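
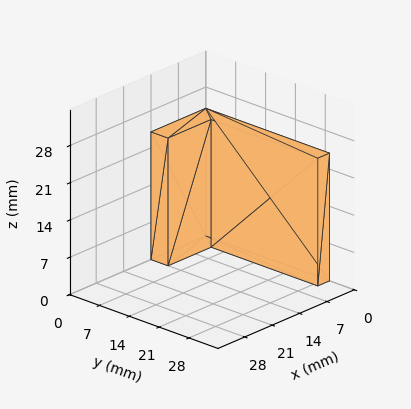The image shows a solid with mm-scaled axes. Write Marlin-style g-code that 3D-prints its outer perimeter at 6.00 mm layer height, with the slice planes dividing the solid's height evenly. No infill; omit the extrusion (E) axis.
Reading the render: the shape is an L-shaped prism: outer 14 × 29 mm, arm thicknesses ≈ 4 mm (horizontal) and 3 mm (vertical), extruded 24 mm in z (dimensions read to the nearest mm from the axis ticks). For the g-code, the solid's height is divided into equal slices at the stated Δz and each level perimeter traced with G1 moves after a G0 lift.

; perimeter-only toolpath
G21 ; units = mm
G90 ; absolute positioning
G28 ; home
; layer 1
G0 Z6.00
G0 X0.00 Y0.00
G1 X14.00 Y0.00
G1 X14.00 Y4.00
G1 X3.00 Y4.00
G1 X3.00 Y29.00
G1 X0.00 Y29.00
G1 X0.00 Y0.00
; layer 2
G0 Z12.00
G0 X0.00 Y0.00
G1 X14.00 Y0.00
G1 X14.00 Y4.00
G1 X3.00 Y4.00
G1 X3.00 Y29.00
G1 X0.00 Y29.00
G1 X0.00 Y0.00
; layer 3
G0 Z18.00
G0 X0.00 Y0.00
G1 X14.00 Y0.00
G1 X14.00 Y4.00
G1 X3.00 Y4.00
G1 X3.00 Y29.00
G1 X0.00 Y29.00
G1 X0.00 Y0.00
; layer 4
G0 Z24.00
G0 X0.00 Y0.00
G1 X14.00 Y0.00
G1 X14.00 Y4.00
G1 X3.00 Y4.00
G1 X3.00 Y29.00
G1 X0.00 Y29.00
G1 X0.00 Y0.00
M2 ; end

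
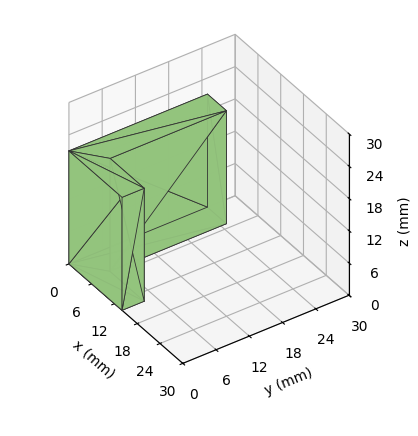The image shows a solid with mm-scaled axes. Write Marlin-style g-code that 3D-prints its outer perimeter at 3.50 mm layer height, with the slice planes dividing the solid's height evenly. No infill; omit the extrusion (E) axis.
Reading the render: the shape is an L-shaped prism: outer 14 × 25 mm, arm thicknesses ≈ 4 mm (horizontal) and 5 mm (vertical), extruded 21 mm in z (dimensions read to the nearest mm from the axis ticks). For the g-code, the solid's height is divided into equal slices at the stated Δz and each level perimeter traced with G1 moves after a G0 lift.

; perimeter-only toolpath
G21 ; units = mm
G90 ; absolute positioning
G28 ; home
; layer 1
G0 Z3.50
G0 X0.00 Y0.00
G1 X14.00 Y0.00
G1 X14.00 Y4.00
G1 X5.00 Y4.00
G1 X5.00 Y25.00
G1 X0.00 Y25.00
G1 X0.00 Y0.00
; layer 2
G0 Z7.00
G0 X0.00 Y0.00
G1 X14.00 Y0.00
G1 X14.00 Y4.00
G1 X5.00 Y4.00
G1 X5.00 Y25.00
G1 X0.00 Y25.00
G1 X0.00 Y0.00
; layer 3
G0 Z10.50
G0 X0.00 Y0.00
G1 X14.00 Y0.00
G1 X14.00 Y4.00
G1 X5.00 Y4.00
G1 X5.00 Y25.00
G1 X0.00 Y25.00
G1 X0.00 Y0.00
; layer 4
G0 Z14.00
G0 X0.00 Y0.00
G1 X14.00 Y0.00
G1 X14.00 Y4.00
G1 X5.00 Y4.00
G1 X5.00 Y25.00
G1 X0.00 Y25.00
G1 X0.00 Y0.00
; layer 5
G0 Z17.50
G0 X0.00 Y0.00
G1 X14.00 Y0.00
G1 X14.00 Y4.00
G1 X5.00 Y4.00
G1 X5.00 Y25.00
G1 X0.00 Y25.00
G1 X0.00 Y0.00
; layer 6
G0 Z21.00
G0 X0.00 Y0.00
G1 X14.00 Y0.00
G1 X14.00 Y4.00
G1 X5.00 Y4.00
G1 X5.00 Y25.00
G1 X0.00 Y25.00
G1 X0.00 Y0.00
M2 ; end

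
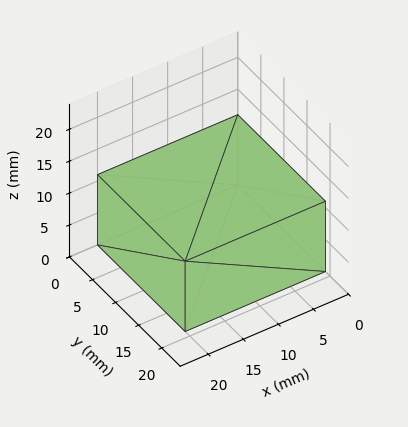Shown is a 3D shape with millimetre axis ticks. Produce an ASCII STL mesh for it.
Reading the render: the shape is a rectangular box, roughly 20 × 19 mm footprint and 11 mm tall (dimensions read to the nearest mm from the axis ticks). For the STL, each face is triangulated and given an outward normal.

solid part
  facet normal 0.0000 0.0000 -1.0000
    outer loop
      vertex 20.0 19.0 0.0
      vertex 20.0 0.0 0.0
      vertex 0.0 0.0 0.0
    endloop
  endfacet
  facet normal 0.0000 0.0000 -1.0000
    outer loop
      vertex 0.0 19.0 0.0
      vertex 20.0 19.0 0.0
      vertex 0.0 0.0 0.0
    endloop
  endfacet
  facet normal 0.0000 0.0000 1.0000
    outer loop
      vertex 0.0 0.0 11.0
      vertex 20.0 0.0 11.0
      vertex 20.0 19.0 11.0
    endloop
  endfacet
  facet normal 0.0000 0.0000 1.0000
    outer loop
      vertex 0.0 0.0 11.0
      vertex 20.0 19.0 11.0
      vertex 0.0 19.0 11.0
    endloop
  endfacet
  facet normal 0.0000 -1.0000 0.0000
    outer loop
      vertex 0.0 0.0 0.0
      vertex 20.0 0.0 0.0
      vertex 20.0 0.0 11.0
    endloop
  endfacet
  facet normal 0.0000 -1.0000 0.0000
    outer loop
      vertex 0.0 0.0 0.0
      vertex 20.0 0.0 11.0
      vertex 0.0 0.0 11.0
    endloop
  endfacet
  facet normal 0.0000 1.0000 0.0000
    outer loop
      vertex 20.0 19.0 11.0
      vertex 20.0 19.0 0.0
      vertex 0.0 19.0 0.0
    endloop
  endfacet
  facet normal 0.0000 1.0000 0.0000
    outer loop
      vertex 0.0 19.0 11.0
      vertex 20.0 19.0 11.0
      vertex 0.0 19.0 0.0
    endloop
  endfacet
  facet normal -1.0000 0.0000 0.0000
    outer loop
      vertex 0.0 19.0 11.0
      vertex 0.0 19.0 0.0
      vertex 0.0 0.0 0.0
    endloop
  endfacet
  facet normal -1.0000 0.0000 0.0000
    outer loop
      vertex 0.0 0.0 11.0
      vertex 0.0 19.0 11.0
      vertex 0.0 0.0 0.0
    endloop
  endfacet
  facet normal 1.0000 0.0000 0.0000
    outer loop
      vertex 20.0 0.0 0.0
      vertex 20.0 19.0 0.0
      vertex 20.0 19.0 11.0
    endloop
  endfacet
  facet normal 1.0000 0.0000 0.0000
    outer loop
      vertex 20.0 0.0 0.0
      vertex 20.0 19.0 11.0
      vertex 20.0 0.0 11.0
    endloop
  endfacet
endsolid part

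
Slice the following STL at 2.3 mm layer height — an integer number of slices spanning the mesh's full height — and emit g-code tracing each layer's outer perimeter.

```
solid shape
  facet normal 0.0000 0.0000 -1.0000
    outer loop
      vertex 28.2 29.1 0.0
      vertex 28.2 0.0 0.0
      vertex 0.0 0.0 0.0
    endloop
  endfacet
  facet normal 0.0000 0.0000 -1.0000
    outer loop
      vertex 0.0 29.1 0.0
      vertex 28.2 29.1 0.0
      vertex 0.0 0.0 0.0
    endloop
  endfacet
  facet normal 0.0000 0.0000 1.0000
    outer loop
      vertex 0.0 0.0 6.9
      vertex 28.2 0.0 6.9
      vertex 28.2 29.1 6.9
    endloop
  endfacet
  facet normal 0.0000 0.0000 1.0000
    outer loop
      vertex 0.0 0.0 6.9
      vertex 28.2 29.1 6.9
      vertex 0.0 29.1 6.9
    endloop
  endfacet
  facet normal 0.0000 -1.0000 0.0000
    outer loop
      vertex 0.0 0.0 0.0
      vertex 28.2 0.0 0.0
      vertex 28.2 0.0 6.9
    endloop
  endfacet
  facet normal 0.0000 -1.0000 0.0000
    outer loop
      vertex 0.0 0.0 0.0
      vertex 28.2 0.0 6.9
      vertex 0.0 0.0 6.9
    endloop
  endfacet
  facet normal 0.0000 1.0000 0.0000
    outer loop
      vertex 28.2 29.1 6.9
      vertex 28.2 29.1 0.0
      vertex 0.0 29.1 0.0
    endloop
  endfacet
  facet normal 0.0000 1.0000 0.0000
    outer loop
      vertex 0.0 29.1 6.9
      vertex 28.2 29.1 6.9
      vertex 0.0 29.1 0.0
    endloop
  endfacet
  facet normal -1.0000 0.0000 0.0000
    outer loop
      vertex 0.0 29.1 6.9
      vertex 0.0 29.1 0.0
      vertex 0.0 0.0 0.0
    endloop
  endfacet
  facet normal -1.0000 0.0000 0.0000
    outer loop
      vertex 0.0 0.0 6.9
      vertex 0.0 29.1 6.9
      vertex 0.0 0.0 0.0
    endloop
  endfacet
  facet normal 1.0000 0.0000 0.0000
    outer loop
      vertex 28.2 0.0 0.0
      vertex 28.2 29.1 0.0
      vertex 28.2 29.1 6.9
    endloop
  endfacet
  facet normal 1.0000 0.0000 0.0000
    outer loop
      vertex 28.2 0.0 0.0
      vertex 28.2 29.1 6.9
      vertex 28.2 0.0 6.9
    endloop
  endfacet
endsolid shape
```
; perimeter-only toolpath
G21 ; units = mm
G90 ; absolute positioning
G28 ; home
; layer 1
G0 Z2.3
G0 X0.0 Y0.0
G1 X28.2 Y0.0
G1 X28.2 Y29.1
G1 X0.0 Y29.1
G1 X0.0 Y0.0
; layer 2
G0 Z4.6
G0 X0.0 Y0.0
G1 X28.2 Y0.0
G1 X28.2 Y29.1
G1 X0.0 Y29.1
G1 X0.0 Y0.0
; layer 3
G0 Z6.9
G0 X0.0 Y0.0
G1 X28.2 Y0.0
G1 X28.2 Y29.1
G1 X0.0 Y29.1
G1 X0.0 Y0.0
M2 ; end

The solid is a rectangular box, roughly 28.2 × 29.1 mm footprint and 6.9 mm tall. Slicing at Δz = 2.3 mm — 3 equal slices spanning the solid's height, so layer i sits at z = i·h/3 — gives 3 non-empty perimeters. Each is a 4-segment closed polygon; G0 lifts to the layer z and rapids to the start vertex, then G1 traces the edges.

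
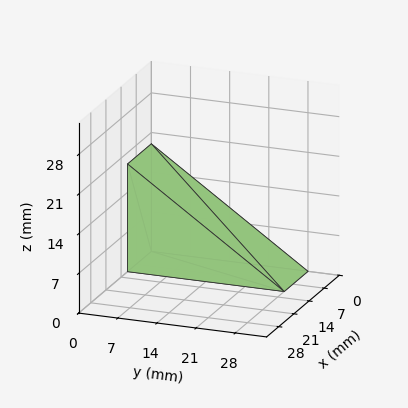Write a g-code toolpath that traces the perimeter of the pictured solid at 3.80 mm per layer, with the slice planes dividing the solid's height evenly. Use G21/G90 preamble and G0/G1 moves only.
Reading the render: the shape is a wedge (ramp): 11 × 28 mm base, rising to 19 mm along the y=0 edge and sloping linearly to z=0 at y=28 (dimensions read to the nearest mm from the axis ticks). For the g-code, the solid's height is divided into equal slices at the stated Δz and each level perimeter traced with G1 moves after a G0 lift.

; perimeter-only toolpath
G21 ; units = mm
G90 ; absolute positioning
G28 ; home
; layer 1
G0 Z3.80
G0 X0.00 Y0.00
G1 X11.00 Y0.00
G1 X11.00 Y22.40
G1 X0.00 Y22.40
G1 X0.00 Y0.00
; layer 2
G0 Z7.60
G0 X0.00 Y0.00
G1 X11.00 Y0.00
G1 X11.00 Y16.80
G1 X0.00 Y16.80
G1 X0.00 Y0.00
; layer 3
G0 Z11.40
G0 X0.00 Y0.00
G1 X11.00 Y0.00
G1 X11.00 Y11.20
G1 X0.00 Y11.20
G1 X0.00 Y0.00
; layer 4
G0 Z15.20
G0 X0.00 Y0.00
G1 X11.00 Y0.00
G1 X11.00 Y5.60
G1 X0.00 Y5.60
G1 X0.00 Y0.00
M2 ; end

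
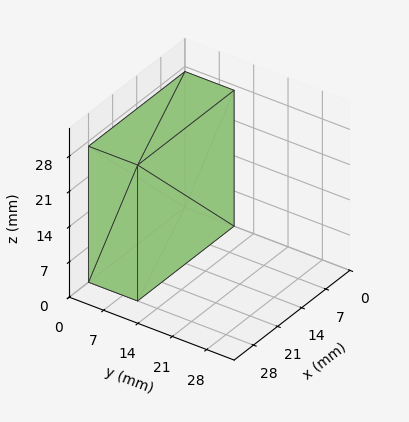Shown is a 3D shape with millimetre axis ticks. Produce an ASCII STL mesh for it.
Reading the render: the shape is a rectangular box, roughly 28 × 10 mm footprint and 27 mm tall (dimensions read to the nearest mm from the axis ticks). For the STL, each face is triangulated and given an outward normal.

solid part
  facet normal 0.0000 0.0000 -1.0000
    outer loop
      vertex 28.00 10.00 0.00
      vertex 28.00 0.00 0.00
      vertex 0.00 0.00 0.00
    endloop
  endfacet
  facet normal 0.0000 0.0000 -1.0000
    outer loop
      vertex 0.00 10.00 0.00
      vertex 28.00 10.00 0.00
      vertex 0.00 0.00 0.00
    endloop
  endfacet
  facet normal 0.0000 0.0000 1.0000
    outer loop
      vertex 0.00 0.00 27.00
      vertex 28.00 0.00 27.00
      vertex 28.00 10.00 27.00
    endloop
  endfacet
  facet normal 0.0000 0.0000 1.0000
    outer loop
      vertex 0.00 0.00 27.00
      vertex 28.00 10.00 27.00
      vertex 0.00 10.00 27.00
    endloop
  endfacet
  facet normal 0.0000 -1.0000 0.0000
    outer loop
      vertex 0.00 0.00 0.00
      vertex 28.00 0.00 0.00
      vertex 28.00 0.00 27.00
    endloop
  endfacet
  facet normal 0.0000 -1.0000 0.0000
    outer loop
      vertex 0.00 0.00 0.00
      vertex 28.00 0.00 27.00
      vertex 0.00 0.00 27.00
    endloop
  endfacet
  facet normal 0.0000 1.0000 0.0000
    outer loop
      vertex 28.00 10.00 27.00
      vertex 28.00 10.00 0.00
      vertex 0.00 10.00 0.00
    endloop
  endfacet
  facet normal 0.0000 1.0000 0.0000
    outer loop
      vertex 0.00 10.00 27.00
      vertex 28.00 10.00 27.00
      vertex 0.00 10.00 0.00
    endloop
  endfacet
  facet normal -1.0000 0.0000 0.0000
    outer loop
      vertex 0.00 10.00 27.00
      vertex 0.00 10.00 0.00
      vertex 0.00 0.00 0.00
    endloop
  endfacet
  facet normal -1.0000 0.0000 0.0000
    outer loop
      vertex 0.00 0.00 27.00
      vertex 0.00 10.00 27.00
      vertex 0.00 0.00 0.00
    endloop
  endfacet
  facet normal 1.0000 0.0000 0.0000
    outer loop
      vertex 28.00 0.00 0.00
      vertex 28.00 10.00 0.00
      vertex 28.00 10.00 27.00
    endloop
  endfacet
  facet normal 1.0000 0.0000 0.0000
    outer loop
      vertex 28.00 0.00 0.00
      vertex 28.00 10.00 27.00
      vertex 28.00 0.00 27.00
    endloop
  endfacet
endsolid part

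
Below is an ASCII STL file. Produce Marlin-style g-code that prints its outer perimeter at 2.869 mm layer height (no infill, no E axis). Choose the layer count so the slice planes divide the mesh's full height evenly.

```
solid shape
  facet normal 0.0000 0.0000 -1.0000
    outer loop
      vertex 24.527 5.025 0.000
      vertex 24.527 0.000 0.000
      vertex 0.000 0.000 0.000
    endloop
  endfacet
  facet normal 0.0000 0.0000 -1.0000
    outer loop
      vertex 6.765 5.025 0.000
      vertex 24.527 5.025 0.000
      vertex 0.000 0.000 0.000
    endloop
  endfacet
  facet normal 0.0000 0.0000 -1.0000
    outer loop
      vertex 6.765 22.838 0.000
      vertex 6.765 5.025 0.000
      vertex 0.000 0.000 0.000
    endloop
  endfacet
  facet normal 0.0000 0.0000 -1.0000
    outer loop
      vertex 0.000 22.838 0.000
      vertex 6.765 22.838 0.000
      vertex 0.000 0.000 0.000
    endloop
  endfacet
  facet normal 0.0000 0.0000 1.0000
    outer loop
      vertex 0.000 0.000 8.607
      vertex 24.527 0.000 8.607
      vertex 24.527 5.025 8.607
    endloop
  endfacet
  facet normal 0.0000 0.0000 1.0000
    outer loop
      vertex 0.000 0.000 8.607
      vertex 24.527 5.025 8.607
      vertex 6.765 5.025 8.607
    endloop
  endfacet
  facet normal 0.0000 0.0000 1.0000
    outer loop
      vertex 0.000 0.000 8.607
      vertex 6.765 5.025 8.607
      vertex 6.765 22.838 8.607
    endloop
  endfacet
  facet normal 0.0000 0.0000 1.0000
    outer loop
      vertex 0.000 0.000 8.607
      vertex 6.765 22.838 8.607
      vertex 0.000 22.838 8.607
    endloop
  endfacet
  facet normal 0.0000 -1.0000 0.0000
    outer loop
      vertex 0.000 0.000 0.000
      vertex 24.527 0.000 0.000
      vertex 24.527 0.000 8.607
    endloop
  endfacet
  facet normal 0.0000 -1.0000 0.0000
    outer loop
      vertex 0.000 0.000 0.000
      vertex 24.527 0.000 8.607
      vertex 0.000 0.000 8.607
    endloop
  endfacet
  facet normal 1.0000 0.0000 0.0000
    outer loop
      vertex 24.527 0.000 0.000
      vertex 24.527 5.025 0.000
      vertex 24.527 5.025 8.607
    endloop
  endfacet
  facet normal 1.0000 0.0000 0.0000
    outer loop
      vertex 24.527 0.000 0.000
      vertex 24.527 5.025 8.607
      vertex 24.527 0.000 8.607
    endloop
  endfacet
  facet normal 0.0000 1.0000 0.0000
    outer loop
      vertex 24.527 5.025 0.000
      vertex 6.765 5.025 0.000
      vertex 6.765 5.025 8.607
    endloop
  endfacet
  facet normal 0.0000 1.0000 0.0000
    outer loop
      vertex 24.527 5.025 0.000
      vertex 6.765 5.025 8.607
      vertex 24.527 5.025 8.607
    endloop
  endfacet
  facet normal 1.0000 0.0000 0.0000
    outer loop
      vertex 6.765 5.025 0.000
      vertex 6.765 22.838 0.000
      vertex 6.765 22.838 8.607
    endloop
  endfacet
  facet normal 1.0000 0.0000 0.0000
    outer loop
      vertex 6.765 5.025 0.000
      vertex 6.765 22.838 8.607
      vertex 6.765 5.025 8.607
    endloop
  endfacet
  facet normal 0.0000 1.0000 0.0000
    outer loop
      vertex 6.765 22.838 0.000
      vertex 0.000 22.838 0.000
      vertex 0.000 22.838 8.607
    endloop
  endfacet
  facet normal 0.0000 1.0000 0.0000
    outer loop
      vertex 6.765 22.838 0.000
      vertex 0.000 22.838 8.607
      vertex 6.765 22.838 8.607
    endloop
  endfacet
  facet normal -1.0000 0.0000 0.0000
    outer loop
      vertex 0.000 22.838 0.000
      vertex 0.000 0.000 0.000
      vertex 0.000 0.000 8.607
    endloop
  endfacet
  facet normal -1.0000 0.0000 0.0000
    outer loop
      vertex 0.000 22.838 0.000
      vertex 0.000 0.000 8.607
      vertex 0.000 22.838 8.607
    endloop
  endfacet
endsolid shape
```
; perimeter-only toolpath
G21 ; units = mm
G90 ; absolute positioning
G28 ; home
; layer 1
G0 Z2.869
G0 X0.000 Y0.000
G1 X24.527 Y0.000
G1 X24.527 Y5.025
G1 X6.765 Y5.025
G1 X6.765 Y22.838
G1 X0.000 Y22.838
G1 X0.000 Y0.000
; layer 2
G0 Z5.738
G0 X0.000 Y0.000
G1 X24.527 Y0.000
G1 X24.527 Y5.025
G1 X6.765 Y5.025
G1 X6.765 Y22.838
G1 X0.000 Y22.838
G1 X0.000 Y0.000
; layer 3
G0 Z8.607
G0 X0.000 Y0.000
G1 X24.527 Y0.000
G1 X24.527 Y5.025
G1 X6.765 Y5.025
G1 X6.765 Y22.838
G1 X0.000 Y22.838
G1 X0.000 Y0.000
M2 ; end

The solid is an L-shaped prism: outer 24.5 × 22.8 mm, arm thicknesses ≈ 5.03 mm (horizontal) and 6.76 mm (vertical), extruded 8.61 mm in z. Slicing at Δz = 2.869 mm — 3 equal slices spanning the solid's height, so layer i sits at z = i·h/3 — gives 3 non-empty perimeters. Each is a 6-segment closed polygon; G0 lifts to the layer z and rapids to the start vertex, then G1 traces the edges.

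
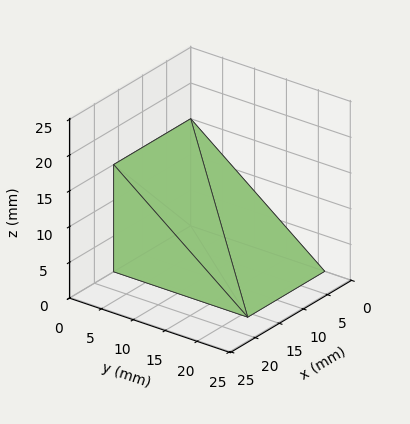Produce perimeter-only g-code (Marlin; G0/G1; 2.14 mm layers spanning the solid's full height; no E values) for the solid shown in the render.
Reading the render: the shape is a wedge (ramp): 16 × 21 mm base, rising to 15 mm along the y=0 edge and sloping linearly to z=0 at y=21 (dimensions read to the nearest mm from the axis ticks). For the g-code, the solid's height is divided into equal slices at the stated Δz and each level perimeter traced with G1 moves after a G0 lift.

; perimeter-only toolpath
G21 ; units = mm
G90 ; absolute positioning
G28 ; home
; layer 1
G0 Z2.14
G0 X0.00 Y0.00
G1 X16.00 Y0.00
G1 X16.00 Y18.00
G1 X0.00 Y18.00
G1 X0.00 Y0.00
; layer 2
G0 Z4.29
G0 X0.00 Y0.00
G1 X16.00 Y0.00
G1 X16.00 Y15.00
G1 X0.00 Y15.00
G1 X0.00 Y0.00
; layer 3
G0 Z6.43
G0 X0.00 Y0.00
G1 X16.00 Y0.00
G1 X16.00 Y12.00
G1 X0.00 Y12.00
G1 X0.00 Y0.00
; layer 4
G0 Z8.57
G0 X0.00 Y0.00
G1 X16.00 Y0.00
G1 X16.00 Y9.00
G1 X0.00 Y9.00
G1 X0.00 Y0.00
; layer 5
G0 Z10.71
G0 X0.00 Y0.00
G1 X16.00 Y0.00
G1 X16.00 Y6.00
G1 X0.00 Y6.00
G1 X0.00 Y0.00
; layer 6
G0 Z12.86
G0 X0.00 Y0.00
G1 X16.00 Y0.00
G1 X16.00 Y3.00
G1 X0.00 Y3.00
G1 X0.00 Y0.00
M2 ; end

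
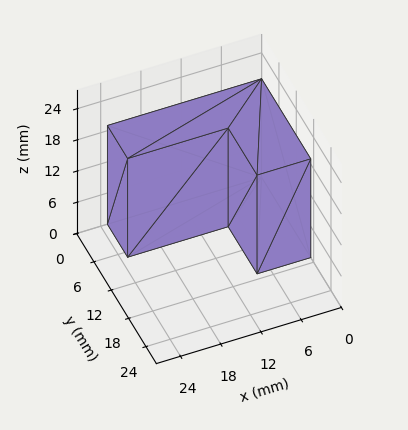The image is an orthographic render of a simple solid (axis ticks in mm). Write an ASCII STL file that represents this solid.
Reading the render: the shape is an L-shaped prism: outer 23 × 17 mm, arm thicknesses ≈ 7 mm (horizontal) and 8 mm (vertical), extruded 19 mm in z (dimensions read to the nearest mm from the axis ticks). For the STL, each face is triangulated and given an outward normal.

solid part
  facet normal 0.0000 0.0000 -1.0000
    outer loop
      vertex 23.0 7.0 0.0
      vertex 23.0 0.0 0.0
      vertex 0.0 0.0 0.0
    endloop
  endfacet
  facet normal 0.0000 0.0000 -1.0000
    outer loop
      vertex 8.0 7.0 0.0
      vertex 23.0 7.0 0.0
      vertex 0.0 0.0 0.0
    endloop
  endfacet
  facet normal 0.0000 0.0000 -1.0000
    outer loop
      vertex 8.0 17.0 0.0
      vertex 8.0 7.0 0.0
      vertex 0.0 0.0 0.0
    endloop
  endfacet
  facet normal 0.0000 0.0000 -1.0000
    outer loop
      vertex 0.0 17.0 0.0
      vertex 8.0 17.0 0.0
      vertex 0.0 0.0 0.0
    endloop
  endfacet
  facet normal 0.0000 0.0000 1.0000
    outer loop
      vertex 0.0 0.0 19.0
      vertex 23.0 0.0 19.0
      vertex 23.0 7.0 19.0
    endloop
  endfacet
  facet normal 0.0000 0.0000 1.0000
    outer loop
      vertex 0.0 0.0 19.0
      vertex 23.0 7.0 19.0
      vertex 8.0 7.0 19.0
    endloop
  endfacet
  facet normal 0.0000 0.0000 1.0000
    outer loop
      vertex 0.0 0.0 19.0
      vertex 8.0 7.0 19.0
      vertex 8.0 17.0 19.0
    endloop
  endfacet
  facet normal 0.0000 0.0000 1.0000
    outer loop
      vertex 0.0 0.0 19.0
      vertex 8.0 17.0 19.0
      vertex 0.0 17.0 19.0
    endloop
  endfacet
  facet normal 0.0000 -1.0000 0.0000
    outer loop
      vertex 0.0 0.0 0.0
      vertex 23.0 0.0 0.0
      vertex 23.0 0.0 19.0
    endloop
  endfacet
  facet normal 0.0000 -1.0000 0.0000
    outer loop
      vertex 0.0 0.0 0.0
      vertex 23.0 0.0 19.0
      vertex 0.0 0.0 19.0
    endloop
  endfacet
  facet normal 1.0000 0.0000 0.0000
    outer loop
      vertex 23.0 0.0 0.0
      vertex 23.0 7.0 0.0
      vertex 23.0 7.0 19.0
    endloop
  endfacet
  facet normal 1.0000 0.0000 0.0000
    outer loop
      vertex 23.0 0.0 0.0
      vertex 23.0 7.0 19.0
      vertex 23.0 0.0 19.0
    endloop
  endfacet
  facet normal 0.0000 1.0000 0.0000
    outer loop
      vertex 23.0 7.0 0.0
      vertex 8.0 7.0 0.0
      vertex 8.0 7.0 19.0
    endloop
  endfacet
  facet normal 0.0000 1.0000 0.0000
    outer loop
      vertex 23.0 7.0 0.0
      vertex 8.0 7.0 19.0
      vertex 23.0 7.0 19.0
    endloop
  endfacet
  facet normal 1.0000 0.0000 0.0000
    outer loop
      vertex 8.0 7.0 0.0
      vertex 8.0 17.0 0.0
      vertex 8.0 17.0 19.0
    endloop
  endfacet
  facet normal 1.0000 0.0000 0.0000
    outer loop
      vertex 8.0 7.0 0.0
      vertex 8.0 17.0 19.0
      vertex 8.0 7.0 19.0
    endloop
  endfacet
  facet normal 0.0000 1.0000 0.0000
    outer loop
      vertex 8.0 17.0 0.0
      vertex 0.0 17.0 0.0
      vertex 0.0 17.0 19.0
    endloop
  endfacet
  facet normal 0.0000 1.0000 0.0000
    outer loop
      vertex 8.0 17.0 0.0
      vertex 0.0 17.0 19.0
      vertex 8.0 17.0 19.0
    endloop
  endfacet
  facet normal -1.0000 0.0000 0.0000
    outer loop
      vertex 0.0 17.0 0.0
      vertex 0.0 0.0 0.0
      vertex 0.0 0.0 19.0
    endloop
  endfacet
  facet normal -1.0000 0.0000 0.0000
    outer loop
      vertex 0.0 17.0 0.0
      vertex 0.0 0.0 19.0
      vertex 0.0 17.0 19.0
    endloop
  endfacet
endsolid part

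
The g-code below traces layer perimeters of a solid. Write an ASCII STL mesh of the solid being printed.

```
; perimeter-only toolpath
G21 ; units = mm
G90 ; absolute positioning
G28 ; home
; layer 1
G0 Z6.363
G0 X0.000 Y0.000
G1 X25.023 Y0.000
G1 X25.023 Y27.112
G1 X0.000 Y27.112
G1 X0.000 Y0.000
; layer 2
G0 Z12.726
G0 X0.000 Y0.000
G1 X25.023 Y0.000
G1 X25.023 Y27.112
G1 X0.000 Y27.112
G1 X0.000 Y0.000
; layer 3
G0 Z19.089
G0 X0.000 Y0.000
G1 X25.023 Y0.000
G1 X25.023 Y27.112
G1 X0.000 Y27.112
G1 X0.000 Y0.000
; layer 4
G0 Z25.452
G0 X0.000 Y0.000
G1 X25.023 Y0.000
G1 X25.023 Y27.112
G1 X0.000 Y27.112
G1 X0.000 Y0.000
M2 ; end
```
solid part
  facet normal 0.0000 0.0000 -1.0000
    outer loop
      vertex 25.023 27.112 0.000
      vertex 25.023 0.000 0.000
      vertex 0.000 0.000 0.000
    endloop
  endfacet
  facet normal 0.0000 0.0000 -1.0000
    outer loop
      vertex 0.000 27.112 0.000
      vertex 25.023 27.112 0.000
      vertex 0.000 0.000 0.000
    endloop
  endfacet
  facet normal 0.0000 0.0000 1.0000
    outer loop
      vertex 0.000 0.000 25.452
      vertex 25.023 0.000 25.452
      vertex 25.023 27.112 25.452
    endloop
  endfacet
  facet normal 0.0000 0.0000 1.0000
    outer loop
      vertex 0.000 0.000 25.452
      vertex 25.023 27.112 25.452
      vertex 0.000 27.112 25.452
    endloop
  endfacet
  facet normal 0.0000 -1.0000 0.0000
    outer loop
      vertex 0.000 0.000 0.000
      vertex 25.023 0.000 0.000
      vertex 25.023 0.000 25.452
    endloop
  endfacet
  facet normal 0.0000 -1.0000 0.0000
    outer loop
      vertex 0.000 0.000 0.000
      vertex 25.023 0.000 25.452
      vertex 0.000 0.000 25.452
    endloop
  endfacet
  facet normal 0.0000 1.0000 0.0000
    outer loop
      vertex 25.023 27.112 25.452
      vertex 25.023 27.112 0.000
      vertex 0.000 27.112 0.000
    endloop
  endfacet
  facet normal 0.0000 1.0000 0.0000
    outer loop
      vertex 0.000 27.112 25.452
      vertex 25.023 27.112 25.452
      vertex 0.000 27.112 0.000
    endloop
  endfacet
  facet normal -1.0000 0.0000 0.0000
    outer loop
      vertex 0.000 27.112 25.452
      vertex 0.000 27.112 0.000
      vertex 0.000 0.000 0.000
    endloop
  endfacet
  facet normal -1.0000 0.0000 0.0000
    outer loop
      vertex 0.000 0.000 25.452
      vertex 0.000 27.112 25.452
      vertex 0.000 0.000 0.000
    endloop
  endfacet
  facet normal 1.0000 0.0000 0.0000
    outer loop
      vertex 25.023 0.000 0.000
      vertex 25.023 27.112 0.000
      vertex 25.023 27.112 25.452
    endloop
  endfacet
  facet normal 1.0000 0.0000 0.0000
    outer loop
      vertex 25.023 0.000 0.000
      vertex 25.023 27.112 25.452
      vertex 25.023 0.000 25.452
    endloop
  endfacet
endsolid part

The G0 Z moves step by Δz≈6.363 mm. Every layer's G1 loop is the same polygon, so the solid is a straight extrusion of it from z=0 to z≈25.5. Closing with flat bottom and top caps and triangulating gives 12 facets — a rectangular box, roughly 25 × 27.1 mm footprint and 25.5 mm tall.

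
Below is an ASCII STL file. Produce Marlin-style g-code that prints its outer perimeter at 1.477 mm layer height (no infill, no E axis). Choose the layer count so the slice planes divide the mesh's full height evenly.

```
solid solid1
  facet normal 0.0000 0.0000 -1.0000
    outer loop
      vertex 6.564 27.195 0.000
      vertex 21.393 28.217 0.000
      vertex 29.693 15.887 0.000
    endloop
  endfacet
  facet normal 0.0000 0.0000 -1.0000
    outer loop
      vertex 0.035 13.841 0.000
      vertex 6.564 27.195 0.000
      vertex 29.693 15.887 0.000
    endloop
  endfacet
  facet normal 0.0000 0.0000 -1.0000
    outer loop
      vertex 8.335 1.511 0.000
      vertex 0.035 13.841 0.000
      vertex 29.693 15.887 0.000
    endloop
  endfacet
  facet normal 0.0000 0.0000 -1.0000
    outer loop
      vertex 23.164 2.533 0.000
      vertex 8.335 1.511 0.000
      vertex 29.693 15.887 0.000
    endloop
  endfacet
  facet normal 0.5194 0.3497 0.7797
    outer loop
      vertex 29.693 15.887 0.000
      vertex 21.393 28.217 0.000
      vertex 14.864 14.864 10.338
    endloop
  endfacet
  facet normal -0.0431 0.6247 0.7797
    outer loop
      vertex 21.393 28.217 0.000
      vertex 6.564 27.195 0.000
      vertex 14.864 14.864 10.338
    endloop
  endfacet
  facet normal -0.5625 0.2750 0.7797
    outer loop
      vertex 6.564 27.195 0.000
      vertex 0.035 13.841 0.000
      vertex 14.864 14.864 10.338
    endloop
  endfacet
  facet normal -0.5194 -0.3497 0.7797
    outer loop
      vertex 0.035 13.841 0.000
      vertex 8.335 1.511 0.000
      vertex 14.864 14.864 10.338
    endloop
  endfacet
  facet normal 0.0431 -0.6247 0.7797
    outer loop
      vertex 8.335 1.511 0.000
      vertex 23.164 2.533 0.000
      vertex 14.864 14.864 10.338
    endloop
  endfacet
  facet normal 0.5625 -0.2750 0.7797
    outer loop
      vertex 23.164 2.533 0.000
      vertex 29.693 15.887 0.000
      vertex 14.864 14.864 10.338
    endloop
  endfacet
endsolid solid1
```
; perimeter-only toolpath
G21 ; units = mm
G90 ; absolute positioning
G28 ; home
; layer 1
G0 Z1.477
G0 X27.575 Y15.741
G1 X20.460 Y26.309
G1 X7.750 Y25.433
G1 X2.153 Y13.987
G1 X9.268 Y3.419
G1 X21.978 Y4.295
G1 X27.575 Y15.741
; layer 2
G0 Z2.954
G0 X25.456 Y15.595
G1 X19.528 Y24.402
G1 X8.935 Y23.672
G1 X4.272 Y14.133
G1 X10.200 Y5.326
G1 X20.793 Y6.056
G1 X25.456 Y15.595
; layer 3
G0 Z4.431
G0 X23.338 Y15.449
G1 X18.595 Y22.494
G1 X10.121 Y21.910
G1 X6.390 Y14.279
G1 X11.133 Y7.234
G1 X19.607 Y7.818
G1 X23.338 Y15.449
; layer 4
G0 Z5.907
G0 X21.219 Y15.302
G1 X17.662 Y20.587
G1 X11.307 Y20.149
G1 X8.509 Y14.426
G1 X12.066 Y9.141
G1 X18.421 Y9.579
G1 X21.219 Y15.302
; layer 5
G0 Z7.384
G0 X19.101 Y15.156
G1 X16.729 Y18.679
G1 X12.493 Y18.387
G1 X10.627 Y14.572
G1 X12.999 Y11.049
G1 X17.235 Y11.341
G1 X19.101 Y15.156
; layer 6
G0 Z8.861
G0 X16.982 Y15.010
G1 X15.797 Y16.772
G1 X13.678 Y16.626
G1 X12.746 Y14.718
G1 X13.931 Y12.956
G1 X16.050 Y13.102
G1 X16.982 Y15.010
M2 ; end

The solid is a regular 6-sided pyramid, base circumscribed radius ≈ 14.9 mm, apex at z ≈ 10.3 mm. Slicing at Δz = 1.477 mm — 7 equal slices spanning the solid's height, so layer i sits at z = i·h/7 — gives 6 non-empty perimeters. Each is a 6-segment closed polygon; G0 lifts to the layer z and rapids to the start vertex, then G1 traces the edges. The cross-section shrinks linearly with z (the slice at the apex is degenerate and omitted).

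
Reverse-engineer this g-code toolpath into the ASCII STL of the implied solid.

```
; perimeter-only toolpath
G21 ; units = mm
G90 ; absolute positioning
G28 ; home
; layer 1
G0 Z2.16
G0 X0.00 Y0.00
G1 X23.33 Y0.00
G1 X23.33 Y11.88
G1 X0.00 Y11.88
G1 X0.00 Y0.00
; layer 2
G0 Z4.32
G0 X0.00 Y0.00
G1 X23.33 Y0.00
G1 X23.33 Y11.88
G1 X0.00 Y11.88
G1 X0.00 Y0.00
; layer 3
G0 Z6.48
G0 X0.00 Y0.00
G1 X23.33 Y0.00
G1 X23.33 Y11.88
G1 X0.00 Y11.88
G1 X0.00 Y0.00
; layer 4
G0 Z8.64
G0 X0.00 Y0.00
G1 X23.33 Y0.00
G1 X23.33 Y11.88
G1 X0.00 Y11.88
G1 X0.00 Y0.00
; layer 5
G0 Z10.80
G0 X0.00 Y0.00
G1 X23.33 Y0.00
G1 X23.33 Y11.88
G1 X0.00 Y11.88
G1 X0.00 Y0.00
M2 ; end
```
solid part
  facet normal 0.0000 0.0000 -1.0000
    outer loop
      vertex 23.33 11.88 0.00
      vertex 23.33 0.00 0.00
      vertex 0.00 0.00 0.00
    endloop
  endfacet
  facet normal 0.0000 0.0000 -1.0000
    outer loop
      vertex 0.00 11.88 0.00
      vertex 23.33 11.88 0.00
      vertex 0.00 0.00 0.00
    endloop
  endfacet
  facet normal 0.0000 0.0000 1.0000
    outer loop
      vertex 0.00 0.00 10.80
      vertex 23.33 0.00 10.80
      vertex 23.33 11.88 10.80
    endloop
  endfacet
  facet normal 0.0000 0.0000 1.0000
    outer loop
      vertex 0.00 0.00 10.80
      vertex 23.33 11.88 10.80
      vertex 0.00 11.88 10.80
    endloop
  endfacet
  facet normal 0.0000 -1.0000 0.0000
    outer loop
      vertex 0.00 0.00 0.00
      vertex 23.33 0.00 0.00
      vertex 23.33 0.00 10.80
    endloop
  endfacet
  facet normal 0.0000 -1.0000 0.0000
    outer loop
      vertex 0.00 0.00 0.00
      vertex 23.33 0.00 10.80
      vertex 0.00 0.00 10.80
    endloop
  endfacet
  facet normal 0.0000 1.0000 0.0000
    outer loop
      vertex 23.33 11.88 10.80
      vertex 23.33 11.88 0.00
      vertex 0.00 11.88 0.00
    endloop
  endfacet
  facet normal 0.0000 1.0000 0.0000
    outer loop
      vertex 0.00 11.88 10.80
      vertex 23.33 11.88 10.80
      vertex 0.00 11.88 0.00
    endloop
  endfacet
  facet normal -1.0000 0.0000 0.0000
    outer loop
      vertex 0.00 11.88 10.80
      vertex 0.00 11.88 0.00
      vertex 0.00 0.00 0.00
    endloop
  endfacet
  facet normal -1.0000 0.0000 0.0000
    outer loop
      vertex 0.00 0.00 10.80
      vertex 0.00 11.88 10.80
      vertex 0.00 0.00 0.00
    endloop
  endfacet
  facet normal 1.0000 0.0000 0.0000
    outer loop
      vertex 23.33 0.00 0.00
      vertex 23.33 11.88 0.00
      vertex 23.33 11.88 10.80
    endloop
  endfacet
  facet normal 1.0000 0.0000 0.0000
    outer loop
      vertex 23.33 0.00 0.00
      vertex 23.33 11.88 10.80
      vertex 23.33 0.00 10.80
    endloop
  endfacet
endsolid part

The G0 Z moves step by Δz≈2.16 mm. Every layer's G1 loop is the same polygon, so the solid is a straight extrusion of it from z=0 to z≈10.8. Closing with flat bottom and top caps and triangulating gives 12 facets — a rectangular box, roughly 23.3 × 11.9 mm footprint and 10.8 mm tall.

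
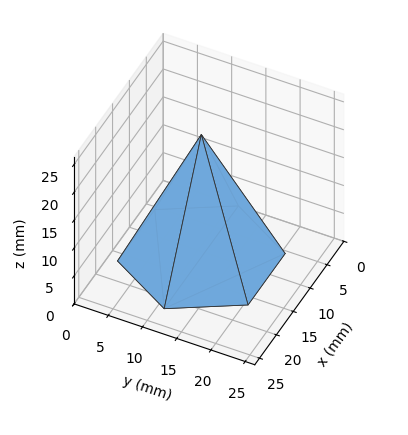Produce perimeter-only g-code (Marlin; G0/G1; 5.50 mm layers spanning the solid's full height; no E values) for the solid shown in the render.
Reading the render: the shape is a regular 6-sided pyramid, base circumscribed radius ≈ 11 mm, apex at z ≈ 22 mm (dimensions read to the nearest mm from the axis ticks). For the g-code, the solid's height is divided into equal slices at the stated Δz and each level perimeter traced with G1 moves after a G0 lift.

; perimeter-only toolpath
G21 ; units = mm
G90 ; absolute positioning
G28 ; home
; layer 1
G0 Z5.50
G0 X19.25 Y11.00
G1 X15.12 Y18.15
G1 X6.88 Y18.15
G1 X2.75 Y11.00
G1 X6.88 Y3.85
G1 X15.12 Y3.85
G1 X19.25 Y11.00
; layer 2
G0 Z11.00
G0 X16.50 Y11.00
G1 X13.75 Y15.77
G1 X8.25 Y15.77
G1 X5.50 Y11.00
G1 X8.25 Y6.24
G1 X13.75 Y6.24
G1 X16.50 Y11.00
; layer 3
G0 Z16.50
G0 X13.75 Y11.00
G1 X12.38 Y13.38
G1 X9.62 Y13.38
G1 X8.25 Y11.00
G1 X9.62 Y8.62
G1 X12.38 Y8.62
G1 X13.75 Y11.00
M2 ; end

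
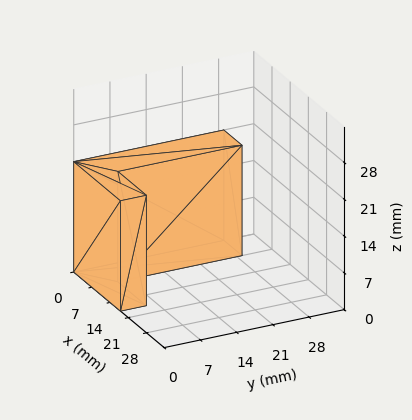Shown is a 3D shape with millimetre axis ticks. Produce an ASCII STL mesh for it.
Reading the render: the shape is an L-shaped prism: outer 18 × 29 mm, arm thicknesses ≈ 5 mm (horizontal) and 7 mm (vertical), extruded 21 mm in z (dimensions read to the nearest mm from the axis ticks). For the STL, each face is triangulated and given an outward normal.

solid part
  facet normal 0.0000 0.0000 -1.0000
    outer loop
      vertex 18.000 5.000 0.000
      vertex 18.000 0.000 0.000
      vertex 0.000 0.000 0.000
    endloop
  endfacet
  facet normal 0.0000 0.0000 -1.0000
    outer loop
      vertex 7.000 5.000 0.000
      vertex 18.000 5.000 0.000
      vertex 0.000 0.000 0.000
    endloop
  endfacet
  facet normal 0.0000 0.0000 -1.0000
    outer loop
      vertex 7.000 29.000 0.000
      vertex 7.000 5.000 0.000
      vertex 0.000 0.000 0.000
    endloop
  endfacet
  facet normal 0.0000 0.0000 -1.0000
    outer loop
      vertex 0.000 29.000 0.000
      vertex 7.000 29.000 0.000
      vertex 0.000 0.000 0.000
    endloop
  endfacet
  facet normal 0.0000 0.0000 1.0000
    outer loop
      vertex 0.000 0.000 21.000
      vertex 18.000 0.000 21.000
      vertex 18.000 5.000 21.000
    endloop
  endfacet
  facet normal 0.0000 0.0000 1.0000
    outer loop
      vertex 0.000 0.000 21.000
      vertex 18.000 5.000 21.000
      vertex 7.000 5.000 21.000
    endloop
  endfacet
  facet normal 0.0000 0.0000 1.0000
    outer loop
      vertex 0.000 0.000 21.000
      vertex 7.000 5.000 21.000
      vertex 7.000 29.000 21.000
    endloop
  endfacet
  facet normal 0.0000 0.0000 1.0000
    outer loop
      vertex 0.000 0.000 21.000
      vertex 7.000 29.000 21.000
      vertex 0.000 29.000 21.000
    endloop
  endfacet
  facet normal 0.0000 -1.0000 0.0000
    outer loop
      vertex 0.000 0.000 0.000
      vertex 18.000 0.000 0.000
      vertex 18.000 0.000 21.000
    endloop
  endfacet
  facet normal 0.0000 -1.0000 0.0000
    outer loop
      vertex 0.000 0.000 0.000
      vertex 18.000 0.000 21.000
      vertex 0.000 0.000 21.000
    endloop
  endfacet
  facet normal 1.0000 0.0000 0.0000
    outer loop
      vertex 18.000 0.000 0.000
      vertex 18.000 5.000 0.000
      vertex 18.000 5.000 21.000
    endloop
  endfacet
  facet normal 1.0000 0.0000 0.0000
    outer loop
      vertex 18.000 0.000 0.000
      vertex 18.000 5.000 21.000
      vertex 18.000 0.000 21.000
    endloop
  endfacet
  facet normal 0.0000 1.0000 0.0000
    outer loop
      vertex 18.000 5.000 0.000
      vertex 7.000 5.000 0.000
      vertex 7.000 5.000 21.000
    endloop
  endfacet
  facet normal 0.0000 1.0000 0.0000
    outer loop
      vertex 18.000 5.000 0.000
      vertex 7.000 5.000 21.000
      vertex 18.000 5.000 21.000
    endloop
  endfacet
  facet normal 1.0000 0.0000 0.0000
    outer loop
      vertex 7.000 5.000 0.000
      vertex 7.000 29.000 0.000
      vertex 7.000 29.000 21.000
    endloop
  endfacet
  facet normal 1.0000 0.0000 0.0000
    outer loop
      vertex 7.000 5.000 0.000
      vertex 7.000 29.000 21.000
      vertex 7.000 5.000 21.000
    endloop
  endfacet
  facet normal 0.0000 1.0000 0.0000
    outer loop
      vertex 7.000 29.000 0.000
      vertex 0.000 29.000 0.000
      vertex 0.000 29.000 21.000
    endloop
  endfacet
  facet normal 0.0000 1.0000 0.0000
    outer loop
      vertex 7.000 29.000 0.000
      vertex 0.000 29.000 21.000
      vertex 7.000 29.000 21.000
    endloop
  endfacet
  facet normal -1.0000 0.0000 0.0000
    outer loop
      vertex 0.000 29.000 0.000
      vertex 0.000 0.000 0.000
      vertex 0.000 0.000 21.000
    endloop
  endfacet
  facet normal -1.0000 0.0000 0.0000
    outer loop
      vertex 0.000 29.000 0.000
      vertex 0.000 0.000 21.000
      vertex 0.000 29.000 21.000
    endloop
  endfacet
endsolid part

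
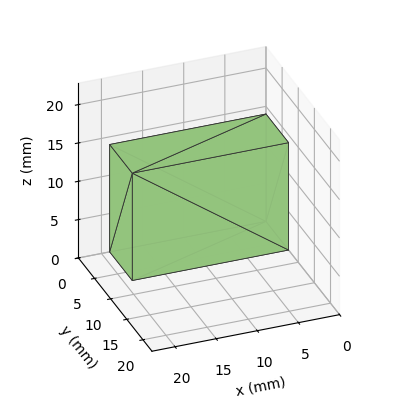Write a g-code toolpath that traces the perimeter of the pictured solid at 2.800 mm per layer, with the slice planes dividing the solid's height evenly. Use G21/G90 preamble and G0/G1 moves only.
Reading the render: the shape is a rectangular box, roughly 19 × 7 mm footprint and 14 mm tall (dimensions read to the nearest mm from the axis ticks). For the g-code, the solid's height is divided into equal slices at the stated Δz and each level perimeter traced with G1 moves after a G0 lift.

; perimeter-only toolpath
G21 ; units = mm
G90 ; absolute positioning
G28 ; home
; layer 1
G0 Z2.800
G0 X0.000 Y0.000
G1 X19.000 Y0.000
G1 X19.000 Y7.000
G1 X0.000 Y7.000
G1 X0.000 Y0.000
; layer 2
G0 Z5.600
G0 X0.000 Y0.000
G1 X19.000 Y0.000
G1 X19.000 Y7.000
G1 X0.000 Y7.000
G1 X0.000 Y0.000
; layer 3
G0 Z8.400
G0 X0.000 Y0.000
G1 X19.000 Y0.000
G1 X19.000 Y7.000
G1 X0.000 Y7.000
G1 X0.000 Y0.000
; layer 4
G0 Z11.200
G0 X0.000 Y0.000
G1 X19.000 Y0.000
G1 X19.000 Y7.000
G1 X0.000 Y7.000
G1 X0.000 Y0.000
; layer 5
G0 Z14.000
G0 X0.000 Y0.000
G1 X19.000 Y0.000
G1 X19.000 Y7.000
G1 X0.000 Y7.000
G1 X0.000 Y0.000
M2 ; end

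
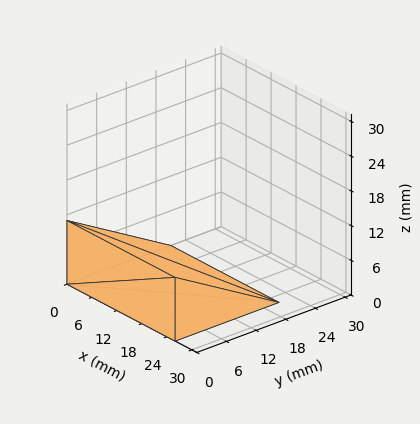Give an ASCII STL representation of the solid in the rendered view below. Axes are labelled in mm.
Reading the render: the shape is a wedge (ramp): 26 × 21 mm base, rising to 11 mm along the y=0 edge and sloping linearly to z=0 at y=21 (dimensions read to the nearest mm from the axis ticks). For the STL, each face is triangulated and given an outward normal.

solid part
  facet normal 0.0000 0.0000 -1.0000
    outer loop
      vertex 26.000 21.000 0.000
      vertex 26.000 0.000 0.000
      vertex 0.000 0.000 0.000
    endloop
  endfacet
  facet normal 0.0000 0.0000 -1.0000
    outer loop
      vertex 0.000 21.000 0.000
      vertex 26.000 21.000 0.000
      vertex 0.000 0.000 0.000
    endloop
  endfacet
  facet normal 0.0000 -1.0000 0.0000
    outer loop
      vertex 0.000 0.000 0.000
      vertex 26.000 0.000 0.000
      vertex 26.000 0.000 11.000
    endloop
  endfacet
  facet normal 0.0000 -1.0000 0.0000
    outer loop
      vertex 0.000 0.000 0.000
      vertex 26.000 0.000 11.000
      vertex 0.000 0.000 11.000
    endloop
  endfacet
  facet normal 0.0000 0.4640 0.8858
    outer loop
      vertex 0.000 0.000 11.000
      vertex 26.000 0.000 11.000
      vertex 26.000 21.000 0.000
    endloop
  endfacet
  facet normal 0.0000 0.4640 0.8858
    outer loop
      vertex 0.000 0.000 11.000
      vertex 26.000 21.000 0.000
      vertex 0.000 21.000 0.000
    endloop
  endfacet
  facet normal -1.0000 0.0000 0.0000
    outer loop
      vertex 0.000 0.000 11.000
      vertex 0.000 21.000 0.000
      vertex 0.000 0.000 0.000
    endloop
  endfacet
  facet normal 1.0000 0.0000 0.0000
    outer loop
      vertex 26.000 0.000 0.000
      vertex 26.000 21.000 0.000
      vertex 26.000 0.000 11.000
    endloop
  endfacet
endsolid part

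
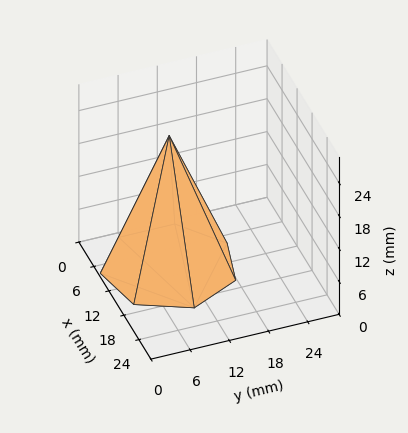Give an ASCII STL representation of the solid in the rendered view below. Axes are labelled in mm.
Reading the render: the shape is a regular 7-sided pyramid, base circumscribed radius ≈ 10 mm, apex at z ≈ 24 mm (dimensions read to the nearest mm from the axis ticks). For the STL, each face is triangulated and given an outward normal.

solid part
  facet normal 0.0000 0.0000 -1.0000
    outer loop
      vertex 7.8 19.7 0.0
      vertex 16.2 17.8 0.0
      vertex 20.0 10.0 0.0
    endloop
  endfacet
  facet normal 0.0000 0.0000 -1.0000
    outer loop
      vertex 1.0 14.3 0.0
      vertex 7.8 19.7 0.0
      vertex 20.0 10.0 0.0
    endloop
  endfacet
  facet normal 0.0000 0.0000 -1.0000
    outer loop
      vertex 1.0 5.7 0.0
      vertex 1.0 14.3 0.0
      vertex 20.0 10.0 0.0
    endloop
  endfacet
  facet normal 0.0000 0.0000 -1.0000
    outer loop
      vertex 7.8 0.3 0.0
      vertex 1.0 5.7 0.0
      vertex 20.0 10.0 0.0
    endloop
  endfacet
  facet normal 0.0000 0.0000 -1.0000
    outer loop
      vertex 16.2 2.2 0.0
      vertex 7.8 0.3 0.0
      vertex 20.0 10.0 0.0
    endloop
  endfacet
  facet normal 0.8419 0.4101 0.3508
    outer loop
      vertex 20.0 10.0 0.0
      vertex 16.2 17.8 0.0
      vertex 10.0 10.0 24.0
    endloop
  endfacet
  facet normal 0.2066 0.9136 0.3503
    outer loop
      vertex 16.2 17.8 0.0
      vertex 7.8 19.7 0.0
      vertex 10.0 10.0 24.0
    endloop
  endfacet
  facet normal -0.5826 0.7336 0.3499
    outer loop
      vertex 7.8 19.7 0.0
      vertex 1.0 14.3 0.0
      vertex 10.0 10.0 24.0
    endloop
  endfacet
  facet normal -0.9363 0.0000 0.3511
    outer loop
      vertex 1.0 14.3 0.0
      vertex 1.0 5.7 0.0
      vertex 10.0 10.0 24.0
    endloop
  endfacet
  facet normal -0.5826 -0.7336 0.3499
    outer loop
      vertex 1.0 5.7 0.0
      vertex 7.8 0.3 0.0
      vertex 10.0 10.0 24.0
    endloop
  endfacet
  facet normal 0.2066 -0.9136 0.3503
    outer loop
      vertex 7.8 0.3 0.0
      vertex 16.2 2.2 0.0
      vertex 10.0 10.0 24.0
    endloop
  endfacet
  facet normal 0.8419 -0.4101 0.3508
    outer loop
      vertex 16.2 2.2 0.0
      vertex 20.0 10.0 0.0
      vertex 10.0 10.0 24.0
    endloop
  endfacet
endsolid part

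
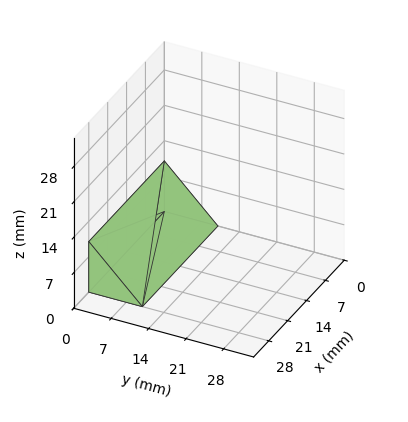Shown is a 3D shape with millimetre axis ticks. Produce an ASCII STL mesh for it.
Reading the render: the shape is a wedge (ramp): 28 × 10 mm base, rising to 10 mm along the y=0 edge and sloping linearly to z=0 at y=10 (dimensions read to the nearest mm from the axis ticks). For the STL, each face is triangulated and given an outward normal.

solid part
  facet normal 0.0000 0.0000 -1.0000
    outer loop
      vertex 28.0 10.0 0.0
      vertex 28.0 0.0 0.0
      vertex 0.0 0.0 0.0
    endloop
  endfacet
  facet normal 0.0000 0.0000 -1.0000
    outer loop
      vertex 0.0 10.0 0.0
      vertex 28.0 10.0 0.0
      vertex 0.0 0.0 0.0
    endloop
  endfacet
  facet normal 0.0000 -1.0000 0.0000
    outer loop
      vertex 0.0 0.0 0.0
      vertex 28.0 0.0 0.0
      vertex 28.0 0.0 10.0
    endloop
  endfacet
  facet normal 0.0000 -1.0000 0.0000
    outer loop
      vertex 0.0 0.0 0.0
      vertex 28.0 0.0 10.0
      vertex 0.0 0.0 10.0
    endloop
  endfacet
  facet normal 0.0000 0.7071 0.7071
    outer loop
      vertex 0.0 0.0 10.0
      vertex 28.0 0.0 10.0
      vertex 28.0 10.0 0.0
    endloop
  endfacet
  facet normal 0.0000 0.7071 0.7071
    outer loop
      vertex 0.0 0.0 10.0
      vertex 28.0 10.0 0.0
      vertex 0.0 10.0 0.0
    endloop
  endfacet
  facet normal -1.0000 0.0000 0.0000
    outer loop
      vertex 0.0 0.0 10.0
      vertex 0.0 10.0 0.0
      vertex 0.0 0.0 0.0
    endloop
  endfacet
  facet normal 1.0000 0.0000 0.0000
    outer loop
      vertex 28.0 0.0 0.0
      vertex 28.0 10.0 0.0
      vertex 28.0 0.0 10.0
    endloop
  endfacet
endsolid part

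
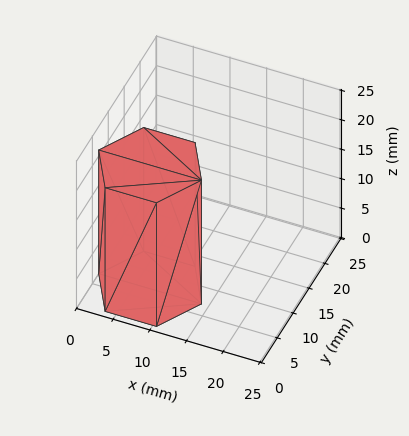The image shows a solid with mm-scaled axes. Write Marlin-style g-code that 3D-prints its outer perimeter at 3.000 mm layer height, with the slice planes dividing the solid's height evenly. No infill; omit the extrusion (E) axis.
Reading the render: the shape is a regular 6-sided prism (a cylinder approximated with 6 flat sides), circumscribed radius ≈ 7 mm, height ≈ 21 mm (dimensions read to the nearest mm from the axis ticks). For the g-code, the solid's height is divided into equal slices at the stated Δz and each level perimeter traced with G1 moves after a G0 lift.

; perimeter-only toolpath
G21 ; units = mm
G90 ; absolute positioning
G28 ; home
; layer 1
G0 Z3.000
G0 X14.000 Y7.000
G1 X10.500 Y13.062
G1 X3.500 Y13.062
G1 X0.000 Y7.000
G1 X3.500 Y0.938
G1 X10.500 Y0.938
G1 X14.000 Y7.000
; layer 2
G0 Z6.000
G0 X14.000 Y7.000
G1 X10.500 Y13.062
G1 X3.500 Y13.062
G1 X0.000 Y7.000
G1 X3.500 Y0.938
G1 X10.500 Y0.938
G1 X14.000 Y7.000
; layer 3
G0 Z9.000
G0 X14.000 Y7.000
G1 X10.500 Y13.062
G1 X3.500 Y13.062
G1 X0.000 Y7.000
G1 X3.500 Y0.938
G1 X10.500 Y0.938
G1 X14.000 Y7.000
; layer 4
G0 Z12.000
G0 X14.000 Y7.000
G1 X10.500 Y13.062
G1 X3.500 Y13.062
G1 X0.000 Y7.000
G1 X3.500 Y0.938
G1 X10.500 Y0.938
G1 X14.000 Y7.000
; layer 5
G0 Z15.000
G0 X14.000 Y7.000
G1 X10.500 Y13.062
G1 X3.500 Y13.062
G1 X0.000 Y7.000
G1 X3.500 Y0.938
G1 X10.500 Y0.938
G1 X14.000 Y7.000
; layer 6
G0 Z18.000
G0 X14.000 Y7.000
G1 X10.500 Y13.062
G1 X3.500 Y13.062
G1 X0.000 Y7.000
G1 X3.500 Y0.938
G1 X10.500 Y0.938
G1 X14.000 Y7.000
; layer 7
G0 Z21.000
G0 X14.000 Y7.000
G1 X10.500 Y13.062
G1 X3.500 Y13.062
G1 X0.000 Y7.000
G1 X3.500 Y0.938
G1 X10.500 Y0.938
G1 X14.000 Y7.000
M2 ; end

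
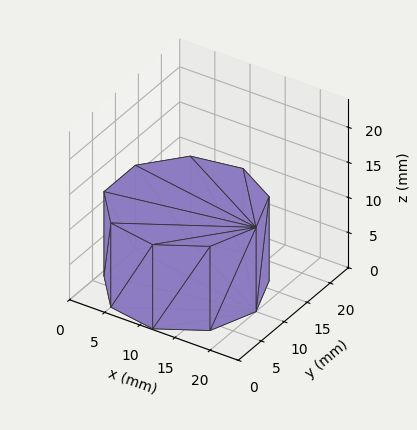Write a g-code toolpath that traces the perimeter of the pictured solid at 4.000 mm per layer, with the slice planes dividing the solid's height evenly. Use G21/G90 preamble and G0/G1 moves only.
Reading the render: the shape is a regular 9-sided prism (a cylinder approximated with 9 flat sides), circumscribed radius ≈ 10 mm, height ≈ 12 mm (dimensions read to the nearest mm from the axis ticks). For the g-code, the solid's height is divided into equal slices at the stated Δz and each level perimeter traced with G1 moves after a G0 lift.

; perimeter-only toolpath
G21 ; units = mm
G90 ; absolute positioning
G28 ; home
; layer 1
G0 Z4.000
G0 X20.000 Y10.000
G1 X17.660 Y16.428
G1 X11.736 Y19.848
G1 X5.000 Y18.660
G1 X0.603 Y13.420
G1 X0.603 Y6.580
G1 X5.000 Y1.340
G1 X11.736 Y0.152
G1 X17.660 Y3.572
G1 X20.000 Y10.000
; layer 2
G0 Z8.000
G0 X20.000 Y10.000
G1 X17.660 Y16.428
G1 X11.736 Y19.848
G1 X5.000 Y18.660
G1 X0.603 Y13.420
G1 X0.603 Y6.580
G1 X5.000 Y1.340
G1 X11.736 Y0.152
G1 X17.660 Y3.572
G1 X20.000 Y10.000
; layer 3
G0 Z12.000
G0 X20.000 Y10.000
G1 X17.660 Y16.428
G1 X11.736 Y19.848
G1 X5.000 Y18.660
G1 X0.603 Y13.420
G1 X0.603 Y6.580
G1 X5.000 Y1.340
G1 X11.736 Y0.152
G1 X17.660 Y3.572
G1 X20.000 Y10.000
M2 ; end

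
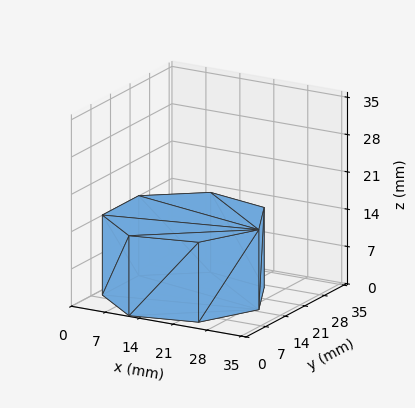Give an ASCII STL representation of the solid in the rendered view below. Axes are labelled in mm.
Reading the render: the shape is a regular 7-sided prism (a cylinder approximated with 7 flat sides), circumscribed radius ≈ 15 mm, height ≈ 15 mm (dimensions read to the nearest mm from the axis ticks). For the STL, each face is triangulated and given an outward normal.

solid part
  facet normal 0.0000 0.0000 -1.0000
    outer loop
      vertex 11.66 29.62 0.00
      vertex 24.35 26.73 0.00
      vertex 30.00 15.00 0.00
    endloop
  endfacet
  facet normal 0.0000 0.0000 -1.0000
    outer loop
      vertex 1.49 21.51 0.00
      vertex 11.66 29.62 0.00
      vertex 30.00 15.00 0.00
    endloop
  endfacet
  facet normal 0.0000 0.0000 -1.0000
    outer loop
      vertex 1.49 8.49 0.00
      vertex 1.49 21.51 0.00
      vertex 30.00 15.00 0.00
    endloop
  endfacet
  facet normal 0.0000 0.0000 -1.0000
    outer loop
      vertex 11.66 0.38 0.00
      vertex 1.49 8.49 0.00
      vertex 30.00 15.00 0.00
    endloop
  endfacet
  facet normal 0.0000 0.0000 -1.0000
    outer loop
      vertex 24.35 3.27 0.00
      vertex 11.66 0.38 0.00
      vertex 30.00 15.00 0.00
    endloop
  endfacet
  facet normal 0.0000 0.0000 1.0000
    outer loop
      vertex 30.00 15.00 15.00
      vertex 24.35 26.73 15.00
      vertex 11.66 29.62 15.00
    endloop
  endfacet
  facet normal 0.0000 0.0000 1.0000
    outer loop
      vertex 30.00 15.00 15.00
      vertex 11.66 29.62 15.00
      vertex 1.49 21.51 15.00
    endloop
  endfacet
  facet normal 0.0000 0.0000 1.0000
    outer loop
      vertex 30.00 15.00 15.00
      vertex 1.49 21.51 15.00
      vertex 1.49 8.49 15.00
    endloop
  endfacet
  facet normal 0.0000 0.0000 1.0000
    outer loop
      vertex 30.00 15.00 15.00
      vertex 1.49 8.49 15.00
      vertex 11.66 0.38 15.00
    endloop
  endfacet
  facet normal 0.0000 0.0000 1.0000
    outer loop
      vertex 30.00 15.00 15.00
      vertex 11.66 0.38 15.00
      vertex 24.35 3.27 15.00
    endloop
  endfacet
  facet normal 0.9009 0.4340 0.0000
    outer loop
      vertex 30.00 15.00 0.00
      vertex 24.35 26.73 0.00
      vertex 24.35 26.73 15.00
    endloop
  endfacet
  facet normal 0.9009 0.4340 0.0000
    outer loop
      vertex 30.00 15.00 0.00
      vertex 24.35 26.73 15.00
      vertex 30.00 15.00 15.00
    endloop
  endfacet
  facet normal 0.2221 0.9750 0.0000
    outer loop
      vertex 24.35 26.73 0.00
      vertex 11.66 29.62 0.00
      vertex 11.66 29.62 15.00
    endloop
  endfacet
  facet normal 0.2221 0.9750 0.0000
    outer loop
      vertex 24.35 26.73 0.00
      vertex 11.66 29.62 15.00
      vertex 24.35 26.73 15.00
    endloop
  endfacet
  facet normal -0.6235 0.7818 0.0000
    outer loop
      vertex 11.66 29.62 0.00
      vertex 1.49 21.51 0.00
      vertex 1.49 21.51 15.00
    endloop
  endfacet
  facet normal -0.6235 0.7818 0.0000
    outer loop
      vertex 11.66 29.62 0.00
      vertex 1.49 21.51 15.00
      vertex 11.66 29.62 15.00
    endloop
  endfacet
  facet normal -1.0000 0.0000 0.0000
    outer loop
      vertex 1.49 21.51 0.00
      vertex 1.49 8.49 0.00
      vertex 1.49 8.49 15.00
    endloop
  endfacet
  facet normal -1.0000 0.0000 0.0000
    outer loop
      vertex 1.49 21.51 0.00
      vertex 1.49 8.49 15.00
      vertex 1.49 21.51 15.00
    endloop
  endfacet
  facet normal -0.6235 -0.7818 0.0000
    outer loop
      vertex 1.49 8.49 0.00
      vertex 11.66 0.38 0.00
      vertex 11.66 0.38 15.00
    endloop
  endfacet
  facet normal -0.6235 -0.7818 0.0000
    outer loop
      vertex 1.49 8.49 0.00
      vertex 11.66 0.38 15.00
      vertex 1.49 8.49 15.00
    endloop
  endfacet
  facet normal 0.2221 -0.9750 0.0000
    outer loop
      vertex 11.66 0.38 0.00
      vertex 24.35 3.27 0.00
      vertex 24.35 3.27 15.00
    endloop
  endfacet
  facet normal 0.2221 -0.9750 0.0000
    outer loop
      vertex 11.66 0.38 0.00
      vertex 24.35 3.27 15.00
      vertex 11.66 0.38 15.00
    endloop
  endfacet
  facet normal 0.9009 -0.4340 0.0000
    outer loop
      vertex 24.35 3.27 0.00
      vertex 30.00 15.00 0.00
      vertex 30.00 15.00 15.00
    endloop
  endfacet
  facet normal 0.9009 -0.4340 0.0000
    outer loop
      vertex 24.35 3.27 0.00
      vertex 30.00 15.00 15.00
      vertex 24.35 3.27 15.00
    endloop
  endfacet
endsolid part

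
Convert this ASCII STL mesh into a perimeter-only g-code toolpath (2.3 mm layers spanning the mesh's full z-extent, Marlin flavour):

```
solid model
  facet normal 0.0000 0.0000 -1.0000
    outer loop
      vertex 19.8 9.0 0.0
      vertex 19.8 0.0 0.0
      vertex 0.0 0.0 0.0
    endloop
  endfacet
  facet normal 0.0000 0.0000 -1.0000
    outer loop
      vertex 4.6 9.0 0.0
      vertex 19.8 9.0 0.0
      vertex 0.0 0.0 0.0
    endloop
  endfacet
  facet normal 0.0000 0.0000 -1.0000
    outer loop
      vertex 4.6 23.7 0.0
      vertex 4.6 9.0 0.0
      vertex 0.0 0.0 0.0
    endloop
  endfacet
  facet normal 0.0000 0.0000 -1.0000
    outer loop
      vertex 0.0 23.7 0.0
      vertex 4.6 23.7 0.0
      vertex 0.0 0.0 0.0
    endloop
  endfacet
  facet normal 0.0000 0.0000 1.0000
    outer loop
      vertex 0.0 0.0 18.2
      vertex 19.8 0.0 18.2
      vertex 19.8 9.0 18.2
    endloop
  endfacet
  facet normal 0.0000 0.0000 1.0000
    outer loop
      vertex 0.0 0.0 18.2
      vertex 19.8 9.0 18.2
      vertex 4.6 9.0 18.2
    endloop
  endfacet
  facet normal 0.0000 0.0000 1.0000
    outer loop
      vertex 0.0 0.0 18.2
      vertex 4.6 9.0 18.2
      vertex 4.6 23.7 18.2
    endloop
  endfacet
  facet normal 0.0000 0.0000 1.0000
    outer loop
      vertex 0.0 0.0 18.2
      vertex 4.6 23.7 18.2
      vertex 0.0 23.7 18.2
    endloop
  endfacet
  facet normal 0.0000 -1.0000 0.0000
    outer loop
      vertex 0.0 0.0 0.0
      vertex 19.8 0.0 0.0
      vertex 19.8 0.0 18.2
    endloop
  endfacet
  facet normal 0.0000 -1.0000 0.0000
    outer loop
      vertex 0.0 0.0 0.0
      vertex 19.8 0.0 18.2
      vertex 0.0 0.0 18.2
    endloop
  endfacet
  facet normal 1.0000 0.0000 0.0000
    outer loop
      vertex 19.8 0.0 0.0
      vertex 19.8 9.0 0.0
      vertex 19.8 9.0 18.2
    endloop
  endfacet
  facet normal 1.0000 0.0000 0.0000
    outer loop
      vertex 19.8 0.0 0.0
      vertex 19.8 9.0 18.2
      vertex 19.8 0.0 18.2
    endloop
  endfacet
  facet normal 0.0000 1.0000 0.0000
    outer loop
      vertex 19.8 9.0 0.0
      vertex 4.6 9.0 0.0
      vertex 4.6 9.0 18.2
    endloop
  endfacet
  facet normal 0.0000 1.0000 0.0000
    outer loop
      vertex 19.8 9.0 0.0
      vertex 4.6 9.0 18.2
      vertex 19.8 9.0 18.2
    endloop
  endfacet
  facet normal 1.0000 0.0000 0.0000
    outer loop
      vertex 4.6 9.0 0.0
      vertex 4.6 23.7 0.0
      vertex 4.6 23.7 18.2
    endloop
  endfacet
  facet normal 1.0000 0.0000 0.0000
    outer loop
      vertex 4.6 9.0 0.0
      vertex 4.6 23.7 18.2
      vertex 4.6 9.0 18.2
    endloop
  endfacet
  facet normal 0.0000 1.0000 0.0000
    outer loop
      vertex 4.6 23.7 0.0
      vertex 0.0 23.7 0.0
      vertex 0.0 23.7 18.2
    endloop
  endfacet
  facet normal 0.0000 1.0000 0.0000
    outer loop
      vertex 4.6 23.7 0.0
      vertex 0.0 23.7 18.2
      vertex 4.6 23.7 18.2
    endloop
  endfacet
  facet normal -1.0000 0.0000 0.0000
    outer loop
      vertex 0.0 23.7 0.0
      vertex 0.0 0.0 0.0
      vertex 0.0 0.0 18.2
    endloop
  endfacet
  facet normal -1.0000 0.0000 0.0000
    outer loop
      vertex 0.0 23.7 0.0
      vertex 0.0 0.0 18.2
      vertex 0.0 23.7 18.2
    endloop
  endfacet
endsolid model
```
; perimeter-only toolpath
G21 ; units = mm
G90 ; absolute positioning
G28 ; home
; layer 1
G0 Z2.3
G0 X0.0 Y0.0
G1 X19.8 Y0.0
G1 X19.8 Y9.0
G1 X4.6 Y9.0
G1 X4.6 Y23.7
G1 X0.0 Y23.7
G1 X0.0 Y0.0
; layer 2
G0 Z4.5
G0 X0.0 Y0.0
G1 X19.8 Y0.0
G1 X19.8 Y9.0
G1 X4.6 Y9.0
G1 X4.6 Y23.7
G1 X0.0 Y23.7
G1 X0.0 Y0.0
; layer 3
G0 Z6.8
G0 X0.0 Y0.0
G1 X19.8 Y0.0
G1 X19.8 Y9.0
G1 X4.6 Y9.0
G1 X4.6 Y23.7
G1 X0.0 Y23.7
G1 X0.0 Y0.0
; layer 4
G0 Z9.1
G0 X0.0 Y0.0
G1 X19.8 Y0.0
G1 X19.8 Y9.0
G1 X4.6 Y9.0
G1 X4.6 Y23.7
G1 X0.0 Y23.7
G1 X0.0 Y0.0
; layer 5
G0 Z11.4
G0 X0.0 Y0.0
G1 X19.8 Y0.0
G1 X19.8 Y9.0
G1 X4.6 Y9.0
G1 X4.6 Y23.7
G1 X0.0 Y23.7
G1 X0.0 Y0.0
; layer 6
G0 Z13.6
G0 X0.0 Y0.0
G1 X19.8 Y0.0
G1 X19.8 Y9.0
G1 X4.6 Y9.0
G1 X4.6 Y23.7
G1 X0.0 Y23.7
G1 X0.0 Y0.0
; layer 7
G0 Z15.9
G0 X0.0 Y0.0
G1 X19.8 Y0.0
G1 X19.8 Y9.0
G1 X4.6 Y9.0
G1 X4.6 Y23.7
G1 X0.0 Y23.7
G1 X0.0 Y0.0
; layer 8
G0 Z18.2
G0 X0.0 Y0.0
G1 X19.8 Y0.0
G1 X19.8 Y9.0
G1 X4.6 Y9.0
G1 X4.6 Y23.7
G1 X0.0 Y23.7
G1 X0.0 Y0.0
M2 ; end

The solid is an L-shaped prism: outer 19.8 × 23.7 mm, arm thicknesses ≈ 9 mm (horizontal) and 4.6 mm (vertical), extruded 18.2 mm in z. Slicing at Δz = 2.3 mm — 8 equal slices spanning the solid's height, so layer i sits at z = i·h/8 — gives 8 non-empty perimeters. Each is a 6-segment closed polygon; G0 lifts to the layer z and rapids to the start vertex, then G1 traces the edges.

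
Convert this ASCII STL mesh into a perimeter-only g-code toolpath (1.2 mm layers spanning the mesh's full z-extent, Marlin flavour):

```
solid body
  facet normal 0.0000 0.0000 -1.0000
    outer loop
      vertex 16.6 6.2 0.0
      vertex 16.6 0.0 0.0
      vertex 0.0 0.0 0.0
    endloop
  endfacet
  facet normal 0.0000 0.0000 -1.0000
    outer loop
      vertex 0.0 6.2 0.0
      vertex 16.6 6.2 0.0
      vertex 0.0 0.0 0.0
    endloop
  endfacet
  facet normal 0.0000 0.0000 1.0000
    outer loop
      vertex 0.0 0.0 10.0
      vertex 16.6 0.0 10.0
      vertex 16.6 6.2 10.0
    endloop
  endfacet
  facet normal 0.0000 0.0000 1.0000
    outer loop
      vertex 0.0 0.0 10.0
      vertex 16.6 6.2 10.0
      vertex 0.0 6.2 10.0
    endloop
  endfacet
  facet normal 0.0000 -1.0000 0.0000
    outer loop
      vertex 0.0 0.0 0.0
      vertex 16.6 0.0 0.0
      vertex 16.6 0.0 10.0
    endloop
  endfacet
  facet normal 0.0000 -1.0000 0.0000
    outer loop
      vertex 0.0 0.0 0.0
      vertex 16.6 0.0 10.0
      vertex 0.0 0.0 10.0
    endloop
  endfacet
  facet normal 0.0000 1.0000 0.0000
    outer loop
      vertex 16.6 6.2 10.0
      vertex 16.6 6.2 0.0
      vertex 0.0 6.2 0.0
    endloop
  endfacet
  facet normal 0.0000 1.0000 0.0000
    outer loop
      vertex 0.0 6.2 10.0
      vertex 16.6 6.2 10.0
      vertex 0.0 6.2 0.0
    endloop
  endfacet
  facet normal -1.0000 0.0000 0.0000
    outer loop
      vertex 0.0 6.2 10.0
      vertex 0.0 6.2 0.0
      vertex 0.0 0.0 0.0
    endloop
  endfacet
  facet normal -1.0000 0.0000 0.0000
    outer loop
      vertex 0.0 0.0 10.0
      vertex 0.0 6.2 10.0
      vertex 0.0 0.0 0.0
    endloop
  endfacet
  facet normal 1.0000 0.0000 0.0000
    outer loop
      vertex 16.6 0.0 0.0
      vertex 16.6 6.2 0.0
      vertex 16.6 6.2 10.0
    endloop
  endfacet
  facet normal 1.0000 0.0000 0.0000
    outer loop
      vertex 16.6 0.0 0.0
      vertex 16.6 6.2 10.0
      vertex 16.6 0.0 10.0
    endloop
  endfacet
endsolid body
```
; perimeter-only toolpath
G21 ; units = mm
G90 ; absolute positioning
G28 ; home
; layer 1
G0 Z1.2
G0 X0.0 Y0.0
G1 X16.6 Y0.0
G1 X16.6 Y6.2
G1 X0.0 Y6.2
G1 X0.0 Y0.0
; layer 2
G0 Z2.5
G0 X0.0 Y0.0
G1 X16.6 Y0.0
G1 X16.6 Y6.2
G1 X0.0 Y6.2
G1 X0.0 Y0.0
; layer 3
G0 Z3.8
G0 X0.0 Y0.0
G1 X16.6 Y0.0
G1 X16.6 Y6.2
G1 X0.0 Y6.2
G1 X0.0 Y0.0
; layer 4
G0 Z5.0
G0 X0.0 Y0.0
G1 X16.6 Y0.0
G1 X16.6 Y6.2
G1 X0.0 Y6.2
G1 X0.0 Y0.0
; layer 5
G0 Z6.2
G0 X0.0 Y0.0
G1 X16.6 Y0.0
G1 X16.6 Y6.2
G1 X0.0 Y6.2
G1 X0.0 Y0.0
; layer 6
G0 Z7.5
G0 X0.0 Y0.0
G1 X16.6 Y0.0
G1 X16.6 Y6.2
G1 X0.0 Y6.2
G1 X0.0 Y0.0
; layer 7
G0 Z8.8
G0 X0.0 Y0.0
G1 X16.6 Y0.0
G1 X16.6 Y6.2
G1 X0.0 Y6.2
G1 X0.0 Y0.0
; layer 8
G0 Z10.0
G0 X0.0 Y0.0
G1 X16.6 Y0.0
G1 X16.6 Y6.2
G1 X0.0 Y6.2
G1 X0.0 Y0.0
M2 ; end

The solid is a rectangular box, roughly 16.6 × 6.2 mm footprint and 10 mm tall. Slicing at Δz = 1.2 mm — 8 equal slices spanning the solid's height, so layer i sits at z = i·h/8 — gives 8 non-empty perimeters. Each is a 4-segment closed polygon; G0 lifts to the layer z and rapids to the start vertex, then G1 traces the edges.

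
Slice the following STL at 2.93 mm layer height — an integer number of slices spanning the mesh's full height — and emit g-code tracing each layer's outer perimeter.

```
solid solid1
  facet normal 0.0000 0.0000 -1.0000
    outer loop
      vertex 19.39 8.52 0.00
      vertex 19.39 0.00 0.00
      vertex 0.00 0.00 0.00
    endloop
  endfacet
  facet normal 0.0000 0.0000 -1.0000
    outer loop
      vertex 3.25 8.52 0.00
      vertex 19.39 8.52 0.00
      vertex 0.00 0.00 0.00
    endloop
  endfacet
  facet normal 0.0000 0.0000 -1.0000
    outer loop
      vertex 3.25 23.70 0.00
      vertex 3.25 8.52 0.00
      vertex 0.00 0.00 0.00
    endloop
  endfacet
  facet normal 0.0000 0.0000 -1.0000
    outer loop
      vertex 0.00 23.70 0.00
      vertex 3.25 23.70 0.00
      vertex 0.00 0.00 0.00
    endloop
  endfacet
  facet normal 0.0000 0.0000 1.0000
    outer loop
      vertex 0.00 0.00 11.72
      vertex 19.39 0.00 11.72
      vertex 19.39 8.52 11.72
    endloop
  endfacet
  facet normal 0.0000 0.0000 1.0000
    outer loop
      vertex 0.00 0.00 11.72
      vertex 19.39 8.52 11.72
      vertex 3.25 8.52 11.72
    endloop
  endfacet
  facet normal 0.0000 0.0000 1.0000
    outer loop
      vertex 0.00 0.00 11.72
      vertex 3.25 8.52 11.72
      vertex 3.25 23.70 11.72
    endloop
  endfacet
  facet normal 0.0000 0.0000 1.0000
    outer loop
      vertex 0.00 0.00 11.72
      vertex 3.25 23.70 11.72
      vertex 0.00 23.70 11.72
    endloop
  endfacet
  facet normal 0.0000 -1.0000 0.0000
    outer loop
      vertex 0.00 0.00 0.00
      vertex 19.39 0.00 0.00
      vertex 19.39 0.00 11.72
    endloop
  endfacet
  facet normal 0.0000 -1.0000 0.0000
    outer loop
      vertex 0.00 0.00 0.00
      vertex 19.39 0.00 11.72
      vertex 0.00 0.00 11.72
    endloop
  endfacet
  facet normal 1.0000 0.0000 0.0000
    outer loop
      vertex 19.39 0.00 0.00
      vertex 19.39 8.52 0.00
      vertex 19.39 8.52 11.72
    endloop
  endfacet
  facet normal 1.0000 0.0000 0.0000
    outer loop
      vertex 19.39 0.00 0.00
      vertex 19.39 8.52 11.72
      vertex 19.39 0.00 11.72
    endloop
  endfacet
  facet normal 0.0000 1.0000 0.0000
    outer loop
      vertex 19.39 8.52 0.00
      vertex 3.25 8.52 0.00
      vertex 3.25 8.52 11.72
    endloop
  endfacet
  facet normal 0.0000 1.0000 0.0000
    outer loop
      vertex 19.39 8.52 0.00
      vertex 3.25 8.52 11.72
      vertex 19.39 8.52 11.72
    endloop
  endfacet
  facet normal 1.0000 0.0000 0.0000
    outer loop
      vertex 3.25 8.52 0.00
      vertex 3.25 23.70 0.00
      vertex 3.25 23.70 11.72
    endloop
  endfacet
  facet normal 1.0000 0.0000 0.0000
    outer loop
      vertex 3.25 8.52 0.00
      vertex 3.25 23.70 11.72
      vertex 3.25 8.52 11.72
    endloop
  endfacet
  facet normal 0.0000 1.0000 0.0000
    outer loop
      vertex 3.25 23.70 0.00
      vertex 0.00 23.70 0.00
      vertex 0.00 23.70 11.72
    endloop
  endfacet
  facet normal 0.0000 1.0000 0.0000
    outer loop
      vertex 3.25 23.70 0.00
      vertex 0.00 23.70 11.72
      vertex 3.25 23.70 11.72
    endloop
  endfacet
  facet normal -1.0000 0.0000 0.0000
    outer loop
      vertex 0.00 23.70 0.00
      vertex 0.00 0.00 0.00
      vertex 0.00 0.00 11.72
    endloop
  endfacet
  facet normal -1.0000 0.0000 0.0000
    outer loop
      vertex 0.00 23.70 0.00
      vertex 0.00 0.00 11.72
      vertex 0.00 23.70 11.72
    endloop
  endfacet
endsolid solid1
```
; perimeter-only toolpath
G21 ; units = mm
G90 ; absolute positioning
G28 ; home
; layer 1
G0 Z2.93
G0 X0.00 Y0.00
G1 X19.39 Y0.00
G1 X19.39 Y8.52
G1 X3.25 Y8.52
G1 X3.25 Y23.70
G1 X0.00 Y23.70
G1 X0.00 Y0.00
; layer 2
G0 Z5.86
G0 X0.00 Y0.00
G1 X19.39 Y0.00
G1 X19.39 Y8.52
G1 X3.25 Y8.52
G1 X3.25 Y23.70
G1 X0.00 Y23.70
G1 X0.00 Y0.00
; layer 3
G0 Z8.79
G0 X0.00 Y0.00
G1 X19.39 Y0.00
G1 X19.39 Y8.52
G1 X3.25 Y8.52
G1 X3.25 Y23.70
G1 X0.00 Y23.70
G1 X0.00 Y0.00
; layer 4
G0 Z11.72
G0 X0.00 Y0.00
G1 X19.39 Y0.00
G1 X19.39 Y8.52
G1 X3.25 Y8.52
G1 X3.25 Y23.70
G1 X0.00 Y23.70
G1 X0.00 Y0.00
M2 ; end

The solid is an L-shaped prism: outer 19.4 × 23.7 mm, arm thicknesses ≈ 8.52 mm (horizontal) and 3.25 mm (vertical), extruded 11.7 mm in z. Slicing at Δz = 2.93 mm — 4 equal slices spanning the solid's height, so layer i sits at z = i·h/4 — gives 4 non-empty perimeters. Each is a 6-segment closed polygon; G0 lifts to the layer z and rapids to the start vertex, then G1 traces the edges.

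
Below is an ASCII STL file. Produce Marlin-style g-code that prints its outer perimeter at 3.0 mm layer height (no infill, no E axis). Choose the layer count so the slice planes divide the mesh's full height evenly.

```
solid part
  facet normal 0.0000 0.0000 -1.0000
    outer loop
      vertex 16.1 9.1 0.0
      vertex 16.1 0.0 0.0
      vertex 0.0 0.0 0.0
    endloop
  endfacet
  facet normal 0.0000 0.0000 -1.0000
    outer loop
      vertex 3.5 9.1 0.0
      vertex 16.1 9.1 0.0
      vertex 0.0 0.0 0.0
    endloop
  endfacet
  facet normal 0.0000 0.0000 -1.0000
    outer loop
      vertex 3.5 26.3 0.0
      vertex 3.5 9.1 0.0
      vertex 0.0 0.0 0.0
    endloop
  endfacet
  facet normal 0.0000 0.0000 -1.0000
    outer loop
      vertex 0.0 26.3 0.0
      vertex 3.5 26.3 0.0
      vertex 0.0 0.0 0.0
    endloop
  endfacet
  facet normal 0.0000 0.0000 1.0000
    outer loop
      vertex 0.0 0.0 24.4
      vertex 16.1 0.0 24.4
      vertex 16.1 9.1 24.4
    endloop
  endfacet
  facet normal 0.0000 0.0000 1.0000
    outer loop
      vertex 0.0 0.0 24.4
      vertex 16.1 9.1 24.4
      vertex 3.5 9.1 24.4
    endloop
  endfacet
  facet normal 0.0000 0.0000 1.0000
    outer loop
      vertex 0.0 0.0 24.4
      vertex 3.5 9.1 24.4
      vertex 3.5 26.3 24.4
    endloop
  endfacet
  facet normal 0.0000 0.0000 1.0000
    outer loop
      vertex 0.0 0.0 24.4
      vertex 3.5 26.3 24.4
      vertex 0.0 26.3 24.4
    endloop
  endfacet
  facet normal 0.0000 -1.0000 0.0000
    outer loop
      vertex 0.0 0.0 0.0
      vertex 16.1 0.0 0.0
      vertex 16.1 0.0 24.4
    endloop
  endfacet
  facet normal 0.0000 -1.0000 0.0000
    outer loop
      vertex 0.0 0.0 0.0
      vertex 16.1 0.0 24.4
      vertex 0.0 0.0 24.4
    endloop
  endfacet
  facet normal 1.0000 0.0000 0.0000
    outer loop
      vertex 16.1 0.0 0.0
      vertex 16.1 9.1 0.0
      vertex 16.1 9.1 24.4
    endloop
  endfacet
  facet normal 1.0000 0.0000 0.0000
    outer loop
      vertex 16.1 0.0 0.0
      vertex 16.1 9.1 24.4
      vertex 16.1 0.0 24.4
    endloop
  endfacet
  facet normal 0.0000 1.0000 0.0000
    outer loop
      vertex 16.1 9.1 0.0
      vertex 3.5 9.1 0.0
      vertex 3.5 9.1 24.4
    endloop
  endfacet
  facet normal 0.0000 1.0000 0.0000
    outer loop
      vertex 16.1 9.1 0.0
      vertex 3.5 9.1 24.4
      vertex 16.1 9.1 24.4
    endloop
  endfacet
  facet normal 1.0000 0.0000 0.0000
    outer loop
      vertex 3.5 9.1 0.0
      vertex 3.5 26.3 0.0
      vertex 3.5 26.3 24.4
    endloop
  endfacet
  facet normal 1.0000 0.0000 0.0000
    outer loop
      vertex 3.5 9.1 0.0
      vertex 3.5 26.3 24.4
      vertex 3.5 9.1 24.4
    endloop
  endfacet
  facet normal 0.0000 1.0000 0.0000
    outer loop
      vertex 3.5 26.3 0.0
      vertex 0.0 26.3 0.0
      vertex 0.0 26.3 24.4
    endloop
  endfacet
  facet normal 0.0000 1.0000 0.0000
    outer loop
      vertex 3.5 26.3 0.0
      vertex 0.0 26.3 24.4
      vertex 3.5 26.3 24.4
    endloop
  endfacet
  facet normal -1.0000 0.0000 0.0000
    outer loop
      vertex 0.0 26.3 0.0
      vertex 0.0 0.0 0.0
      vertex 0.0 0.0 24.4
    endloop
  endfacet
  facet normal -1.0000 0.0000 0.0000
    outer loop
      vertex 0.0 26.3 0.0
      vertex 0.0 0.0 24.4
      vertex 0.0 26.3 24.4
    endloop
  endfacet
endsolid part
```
; perimeter-only toolpath
G21 ; units = mm
G90 ; absolute positioning
G28 ; home
; layer 1
G0 Z3.0
G0 X0.0 Y0.0
G1 X16.1 Y0.0
G1 X16.1 Y9.1
G1 X3.5 Y9.1
G1 X3.5 Y26.3
G1 X0.0 Y26.3
G1 X0.0 Y0.0
; layer 2
G0 Z6.1
G0 X0.0 Y0.0
G1 X16.1 Y0.0
G1 X16.1 Y9.1
G1 X3.5 Y9.1
G1 X3.5 Y26.3
G1 X0.0 Y26.3
G1 X0.0 Y0.0
; layer 3
G0 Z9.1
G0 X0.0 Y0.0
G1 X16.1 Y0.0
G1 X16.1 Y9.1
G1 X3.5 Y9.1
G1 X3.5 Y26.3
G1 X0.0 Y26.3
G1 X0.0 Y0.0
; layer 4
G0 Z12.2
G0 X0.0 Y0.0
G1 X16.1 Y0.0
G1 X16.1 Y9.1
G1 X3.5 Y9.1
G1 X3.5 Y26.3
G1 X0.0 Y26.3
G1 X0.0 Y0.0
; layer 5
G0 Z15.2
G0 X0.0 Y0.0
G1 X16.1 Y0.0
G1 X16.1 Y9.1
G1 X3.5 Y9.1
G1 X3.5 Y26.3
G1 X0.0 Y26.3
G1 X0.0 Y0.0
; layer 6
G0 Z18.3
G0 X0.0 Y0.0
G1 X16.1 Y0.0
G1 X16.1 Y9.1
G1 X3.5 Y9.1
G1 X3.5 Y26.3
G1 X0.0 Y26.3
G1 X0.0 Y0.0
; layer 7
G0 Z21.3
G0 X0.0 Y0.0
G1 X16.1 Y0.0
G1 X16.1 Y9.1
G1 X3.5 Y9.1
G1 X3.5 Y26.3
G1 X0.0 Y26.3
G1 X0.0 Y0.0
; layer 8
G0 Z24.4
G0 X0.0 Y0.0
G1 X16.1 Y0.0
G1 X16.1 Y9.1
G1 X3.5 Y9.1
G1 X3.5 Y26.3
G1 X0.0 Y26.3
G1 X0.0 Y0.0
M2 ; end

The solid is an L-shaped prism: outer 16.1 × 26.3 mm, arm thicknesses ≈ 9.1 mm (horizontal) and 3.5 mm (vertical), extruded 24.4 mm in z. Slicing at Δz = 3.0 mm — 8 equal slices spanning the solid's height, so layer i sits at z = i·h/8 — gives 8 non-empty perimeters. Each is a 6-segment closed polygon; G0 lifts to the layer z and rapids to the start vertex, then G1 traces the edges.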